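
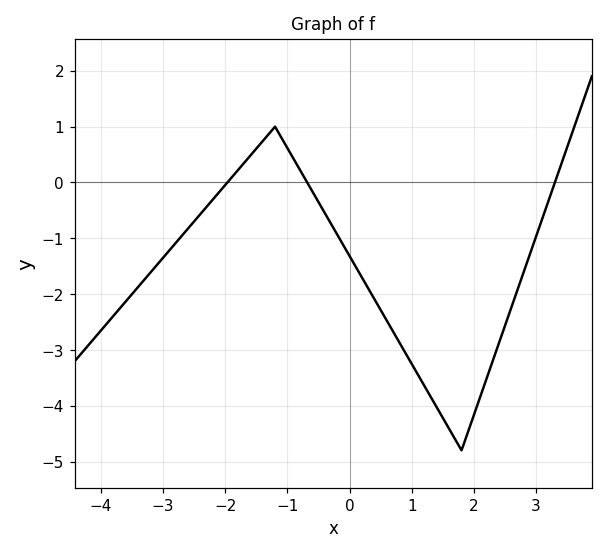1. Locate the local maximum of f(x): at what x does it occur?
-1.2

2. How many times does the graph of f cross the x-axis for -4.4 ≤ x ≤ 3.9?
3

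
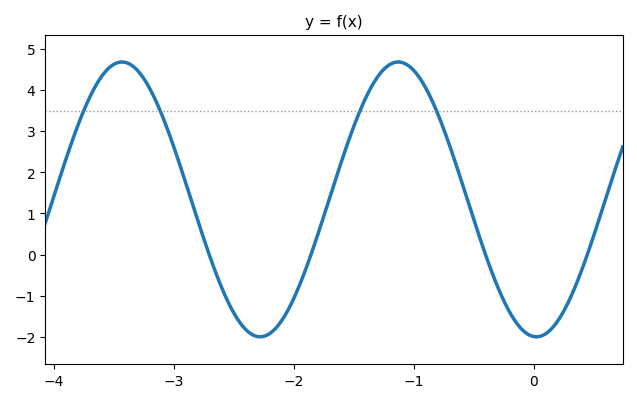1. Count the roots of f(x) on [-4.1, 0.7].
4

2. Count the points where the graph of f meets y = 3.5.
4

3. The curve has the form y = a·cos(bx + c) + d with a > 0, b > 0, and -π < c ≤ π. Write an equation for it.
y = 3.34cos(2.7x + 3.1) + 1.34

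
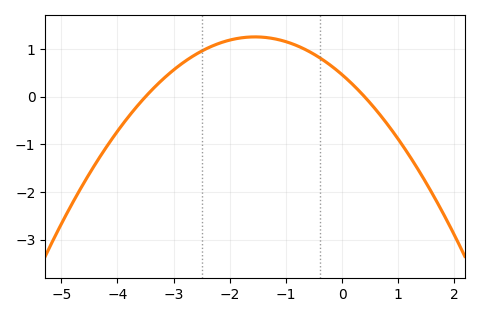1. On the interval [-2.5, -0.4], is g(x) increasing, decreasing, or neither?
neither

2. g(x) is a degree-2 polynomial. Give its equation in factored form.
y = -0.33(x + 3.5)(x - 0.4)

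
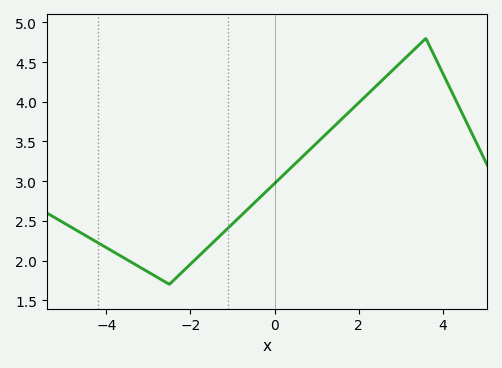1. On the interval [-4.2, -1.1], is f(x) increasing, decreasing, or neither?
neither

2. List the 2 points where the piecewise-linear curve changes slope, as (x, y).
(-2.5, 1.7); (3.6, 4.8)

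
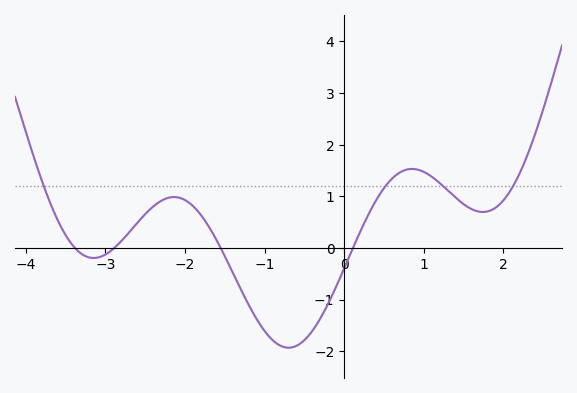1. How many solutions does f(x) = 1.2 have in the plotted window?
4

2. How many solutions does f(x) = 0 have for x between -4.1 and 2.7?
4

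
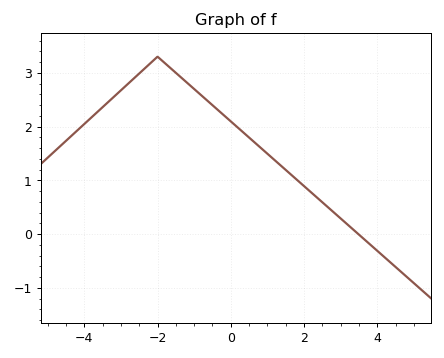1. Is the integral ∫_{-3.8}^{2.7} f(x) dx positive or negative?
positive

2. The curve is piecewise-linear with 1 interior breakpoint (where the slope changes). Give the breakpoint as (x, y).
(-2, 3.3)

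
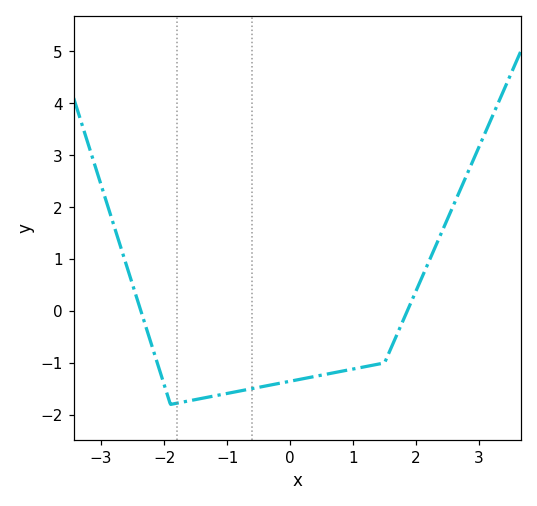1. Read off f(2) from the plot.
0.387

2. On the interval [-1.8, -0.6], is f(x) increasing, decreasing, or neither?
increasing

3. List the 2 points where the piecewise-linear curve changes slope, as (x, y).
(-1.9, -1.8); (1.5, -1)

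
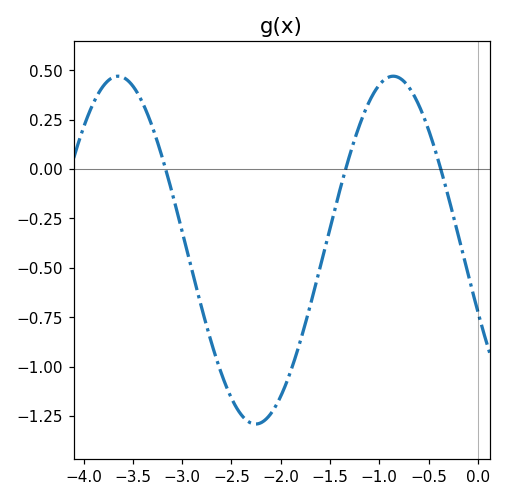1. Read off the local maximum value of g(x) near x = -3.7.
0.45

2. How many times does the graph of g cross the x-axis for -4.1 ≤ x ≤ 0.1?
3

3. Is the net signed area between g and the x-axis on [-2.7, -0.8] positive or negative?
negative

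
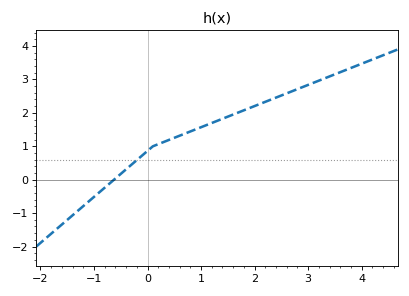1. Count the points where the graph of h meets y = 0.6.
1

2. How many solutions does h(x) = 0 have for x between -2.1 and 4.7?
1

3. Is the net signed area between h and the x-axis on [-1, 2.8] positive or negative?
positive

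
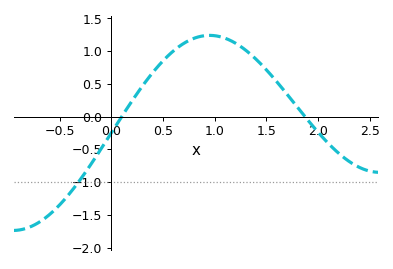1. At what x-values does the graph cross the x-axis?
0.101, 1.87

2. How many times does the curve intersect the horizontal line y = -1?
1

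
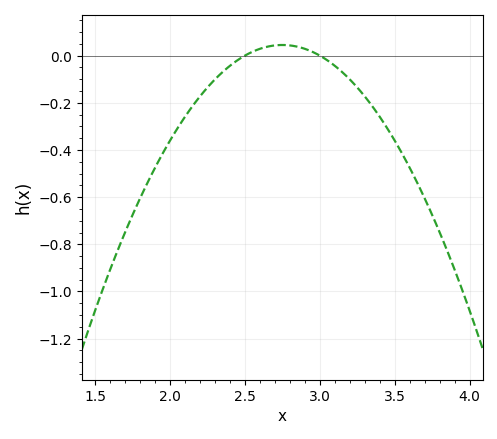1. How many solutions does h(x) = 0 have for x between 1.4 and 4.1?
2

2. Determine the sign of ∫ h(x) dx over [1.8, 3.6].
negative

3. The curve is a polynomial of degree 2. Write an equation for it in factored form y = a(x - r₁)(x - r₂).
y = -0.72(x - 2.5)(x - 3)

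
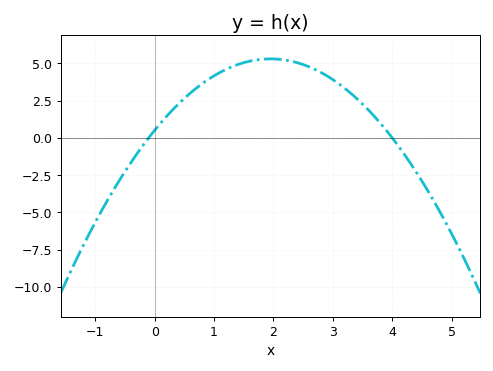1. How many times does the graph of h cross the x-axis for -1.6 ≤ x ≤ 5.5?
2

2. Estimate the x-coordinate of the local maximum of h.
1.95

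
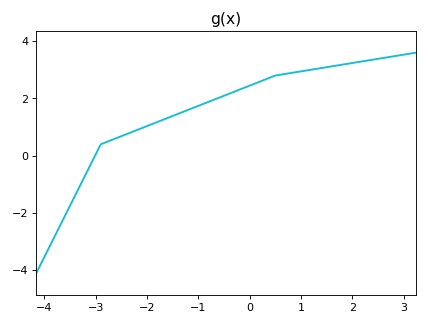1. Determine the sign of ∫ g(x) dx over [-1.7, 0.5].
positive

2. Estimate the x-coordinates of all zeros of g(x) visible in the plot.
-3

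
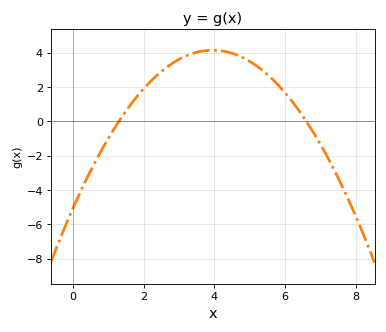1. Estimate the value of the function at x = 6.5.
0.307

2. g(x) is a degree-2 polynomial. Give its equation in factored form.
y = -0.59(x - 1.3)(x - 6.6)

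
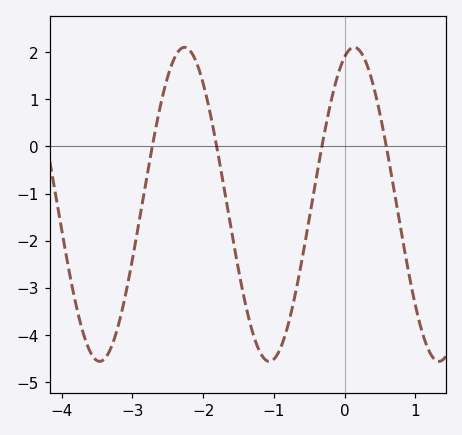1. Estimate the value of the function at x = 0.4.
1.32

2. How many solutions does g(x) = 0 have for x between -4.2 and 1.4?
4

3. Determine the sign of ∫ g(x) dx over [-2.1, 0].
negative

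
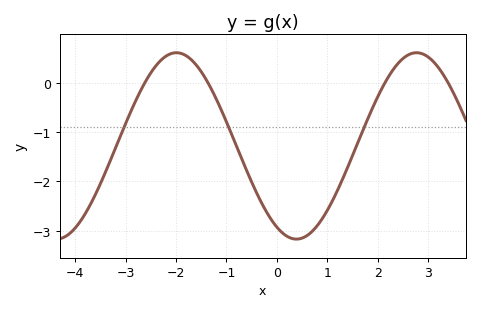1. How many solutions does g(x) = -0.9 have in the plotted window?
3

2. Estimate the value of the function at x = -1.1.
-0.557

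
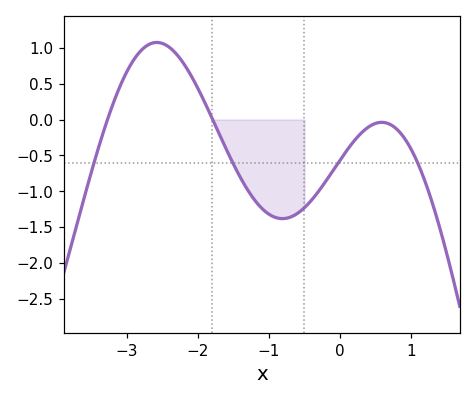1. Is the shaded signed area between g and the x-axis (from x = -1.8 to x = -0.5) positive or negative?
negative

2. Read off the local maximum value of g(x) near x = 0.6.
-0.05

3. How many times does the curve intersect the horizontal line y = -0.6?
4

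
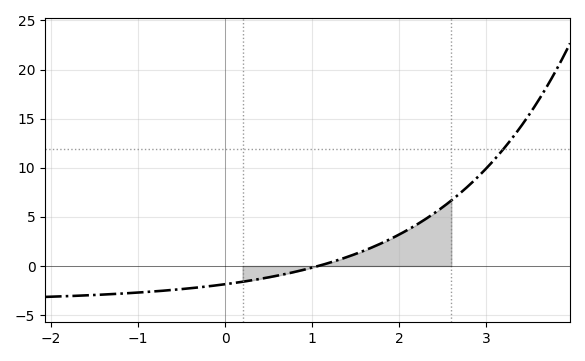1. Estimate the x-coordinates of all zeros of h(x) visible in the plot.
1.1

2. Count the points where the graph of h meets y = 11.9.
1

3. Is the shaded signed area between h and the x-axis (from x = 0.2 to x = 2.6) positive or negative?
positive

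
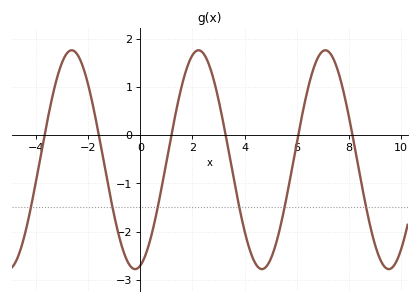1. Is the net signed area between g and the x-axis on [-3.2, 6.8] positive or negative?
negative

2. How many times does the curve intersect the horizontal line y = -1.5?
6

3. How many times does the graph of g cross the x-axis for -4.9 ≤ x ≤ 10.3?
6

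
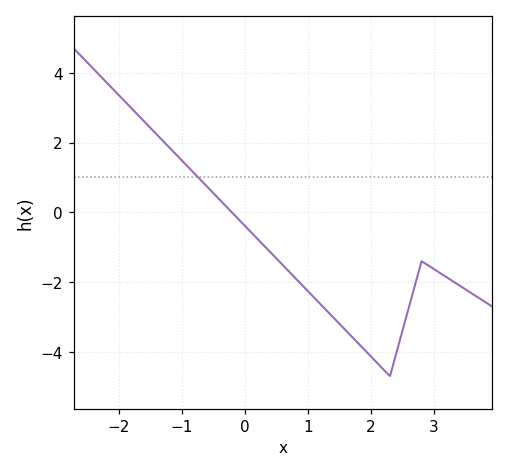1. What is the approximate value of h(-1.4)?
2.2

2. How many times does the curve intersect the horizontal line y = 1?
1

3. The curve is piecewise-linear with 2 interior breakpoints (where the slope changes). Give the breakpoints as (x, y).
(2.3, -4.7); (2.8, -1.4)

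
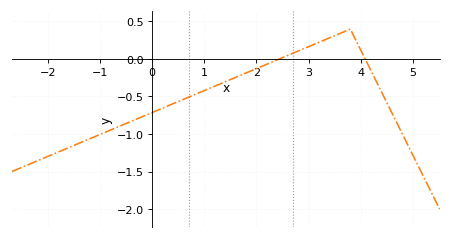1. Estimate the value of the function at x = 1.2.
-0.362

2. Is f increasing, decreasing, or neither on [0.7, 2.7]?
increasing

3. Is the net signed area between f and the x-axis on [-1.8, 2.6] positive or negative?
negative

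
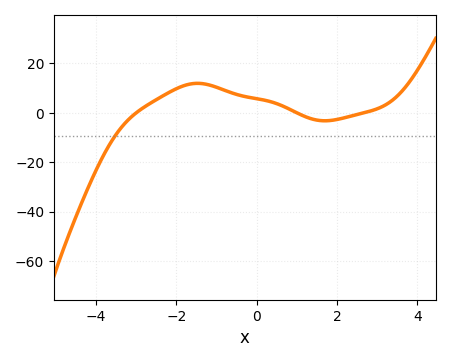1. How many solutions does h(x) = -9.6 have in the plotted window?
1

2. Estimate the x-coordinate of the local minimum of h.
1.6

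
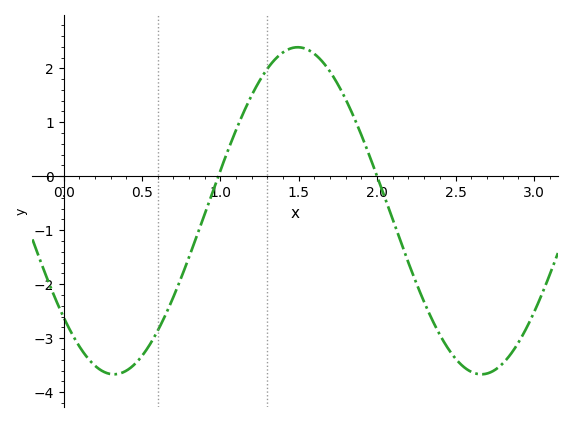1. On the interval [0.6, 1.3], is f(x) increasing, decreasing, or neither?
increasing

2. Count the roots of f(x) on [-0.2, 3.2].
2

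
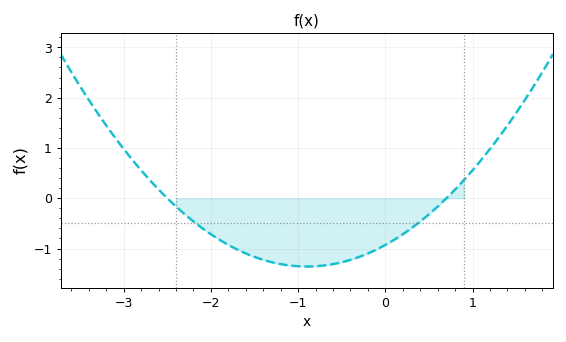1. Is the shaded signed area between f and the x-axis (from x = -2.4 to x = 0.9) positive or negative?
negative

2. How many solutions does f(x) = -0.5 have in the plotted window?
2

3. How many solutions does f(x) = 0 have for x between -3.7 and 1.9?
2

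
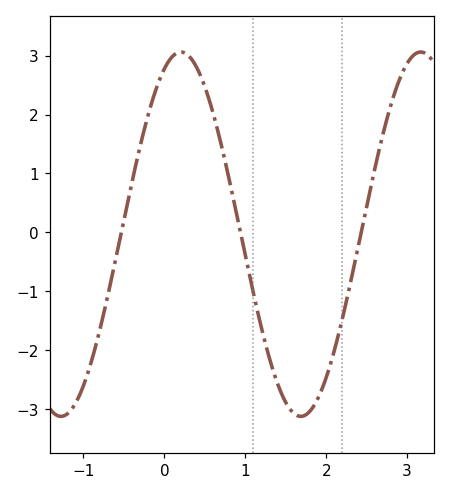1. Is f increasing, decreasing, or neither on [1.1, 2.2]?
neither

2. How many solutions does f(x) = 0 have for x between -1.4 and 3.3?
3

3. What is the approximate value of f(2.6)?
1.08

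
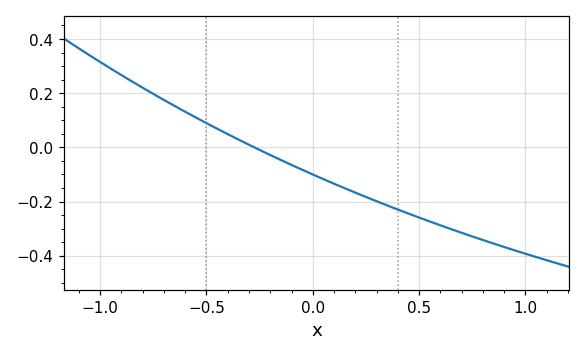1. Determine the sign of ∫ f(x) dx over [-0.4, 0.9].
negative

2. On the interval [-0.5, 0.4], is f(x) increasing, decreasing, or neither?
decreasing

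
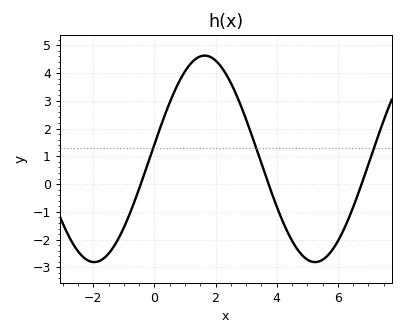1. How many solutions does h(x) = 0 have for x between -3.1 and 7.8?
3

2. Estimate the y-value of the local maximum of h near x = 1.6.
4.63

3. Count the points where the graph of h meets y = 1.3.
3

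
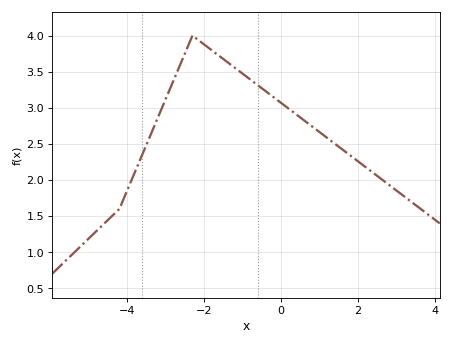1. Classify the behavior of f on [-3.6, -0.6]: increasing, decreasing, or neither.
neither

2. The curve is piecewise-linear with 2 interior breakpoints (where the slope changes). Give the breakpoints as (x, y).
(-4.2, 1.6); (-2.3, 4)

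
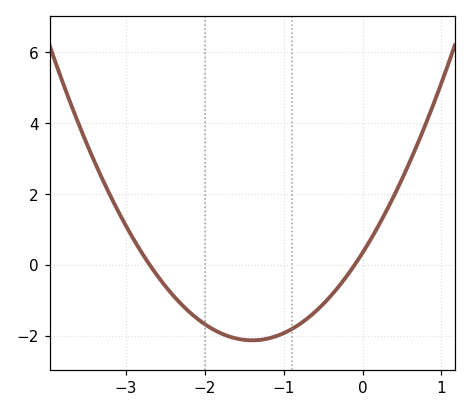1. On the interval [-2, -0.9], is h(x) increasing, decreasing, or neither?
neither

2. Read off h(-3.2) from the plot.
1.95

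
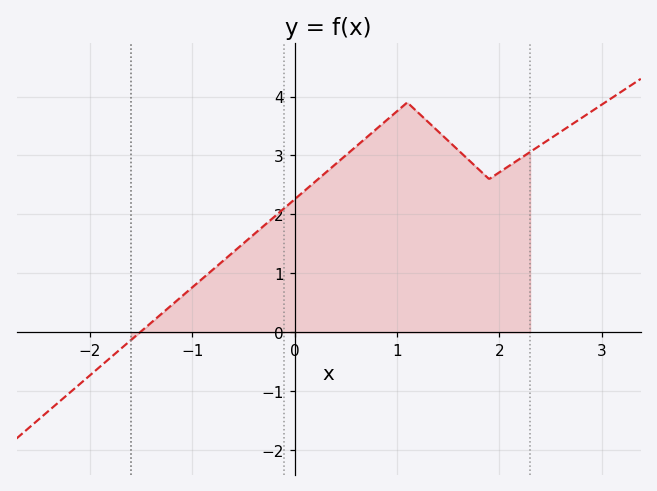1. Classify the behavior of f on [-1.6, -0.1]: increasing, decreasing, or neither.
increasing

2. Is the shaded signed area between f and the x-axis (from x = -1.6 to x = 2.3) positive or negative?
positive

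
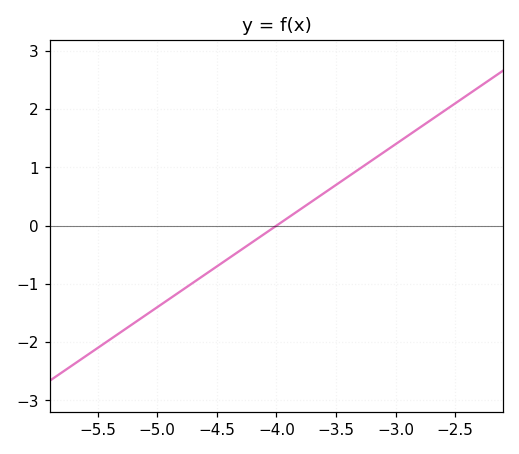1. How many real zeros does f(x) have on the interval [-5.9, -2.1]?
1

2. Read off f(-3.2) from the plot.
1.12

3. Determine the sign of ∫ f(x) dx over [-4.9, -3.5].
negative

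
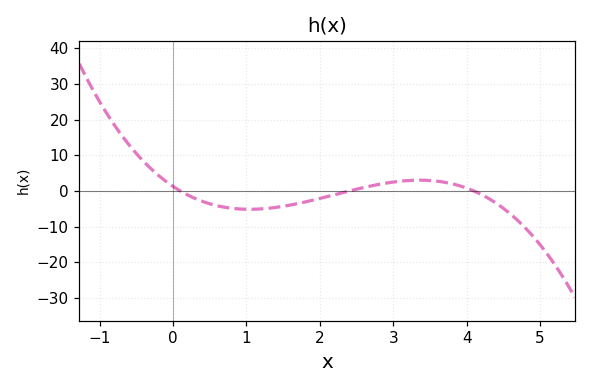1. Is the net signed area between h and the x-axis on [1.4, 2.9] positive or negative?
negative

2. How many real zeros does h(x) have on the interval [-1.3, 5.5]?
3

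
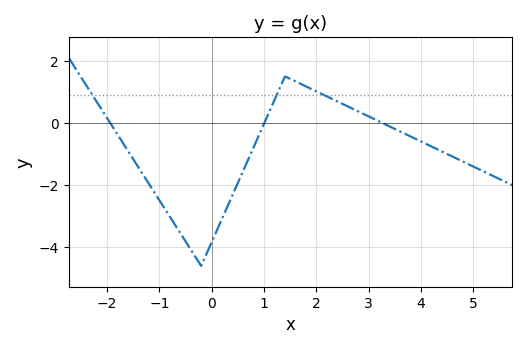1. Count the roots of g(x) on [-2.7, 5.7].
3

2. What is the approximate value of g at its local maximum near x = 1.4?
1.5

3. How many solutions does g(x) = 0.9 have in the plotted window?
3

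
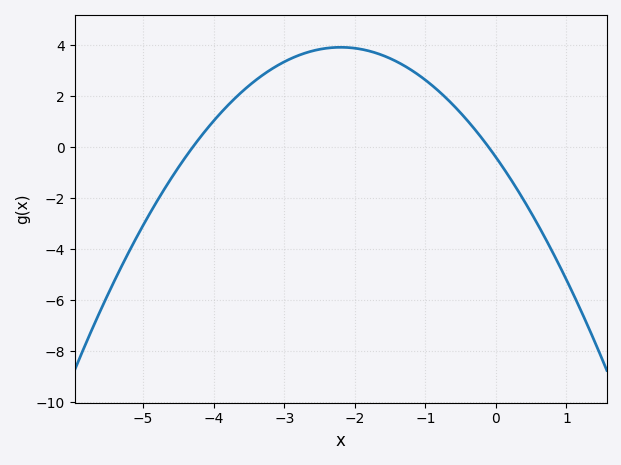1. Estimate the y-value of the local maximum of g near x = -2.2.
3.92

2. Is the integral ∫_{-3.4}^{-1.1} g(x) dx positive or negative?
positive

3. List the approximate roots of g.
-4.3, -0.1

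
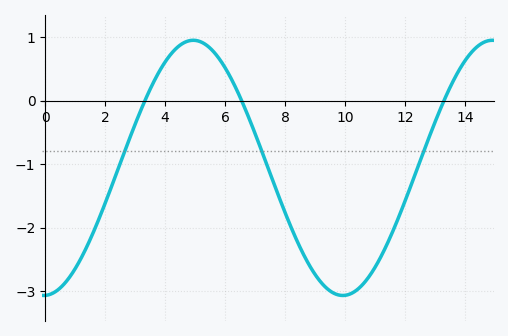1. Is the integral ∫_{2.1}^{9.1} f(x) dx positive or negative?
negative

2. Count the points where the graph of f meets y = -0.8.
3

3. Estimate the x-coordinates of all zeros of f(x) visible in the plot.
3.4, 6.6, 13.2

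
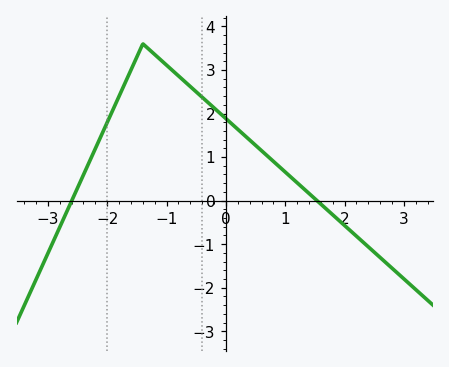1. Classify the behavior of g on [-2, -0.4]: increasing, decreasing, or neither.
neither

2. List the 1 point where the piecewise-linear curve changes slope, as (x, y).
(-1.4, 3.6)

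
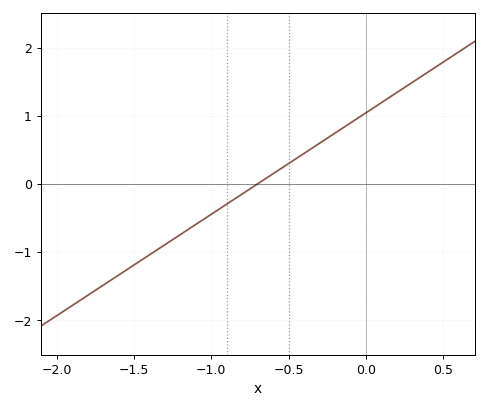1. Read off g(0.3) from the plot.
1.5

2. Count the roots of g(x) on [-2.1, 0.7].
1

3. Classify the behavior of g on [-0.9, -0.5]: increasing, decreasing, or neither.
increasing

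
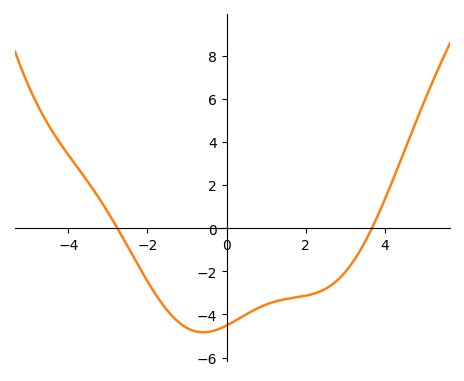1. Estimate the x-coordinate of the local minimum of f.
-0.6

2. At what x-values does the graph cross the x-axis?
-2.8, 3.6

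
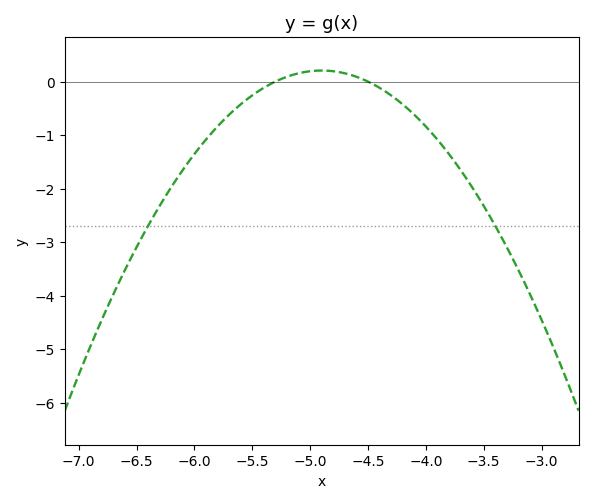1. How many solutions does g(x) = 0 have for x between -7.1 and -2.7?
2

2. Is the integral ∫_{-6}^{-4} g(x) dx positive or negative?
negative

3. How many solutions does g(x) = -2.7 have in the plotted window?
2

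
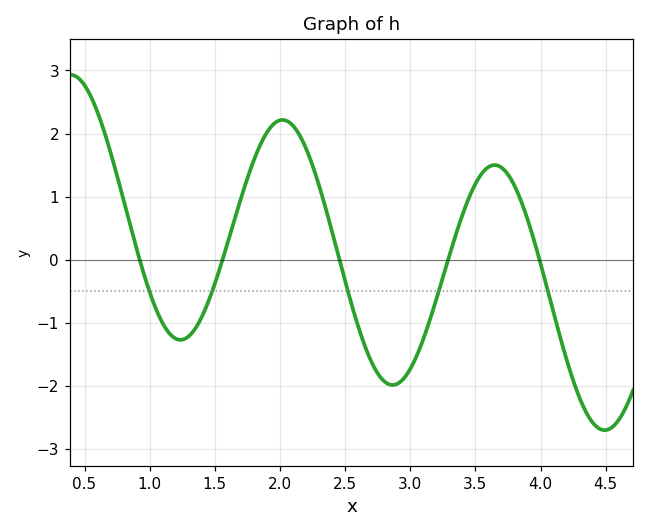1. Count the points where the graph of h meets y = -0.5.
5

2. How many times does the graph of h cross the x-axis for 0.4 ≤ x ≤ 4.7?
5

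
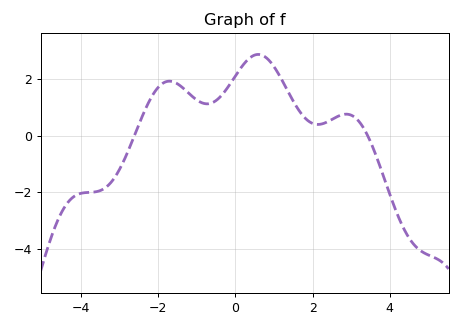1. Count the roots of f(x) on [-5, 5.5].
2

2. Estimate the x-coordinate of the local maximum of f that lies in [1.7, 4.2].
2.8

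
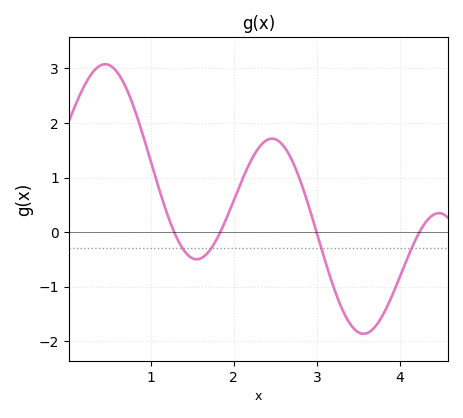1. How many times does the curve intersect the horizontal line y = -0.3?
4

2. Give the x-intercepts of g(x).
1.28, 1.84, 3, 4.23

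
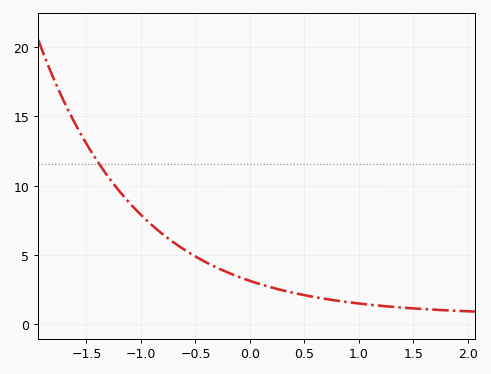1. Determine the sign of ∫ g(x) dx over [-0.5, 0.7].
positive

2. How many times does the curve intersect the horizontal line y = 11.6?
1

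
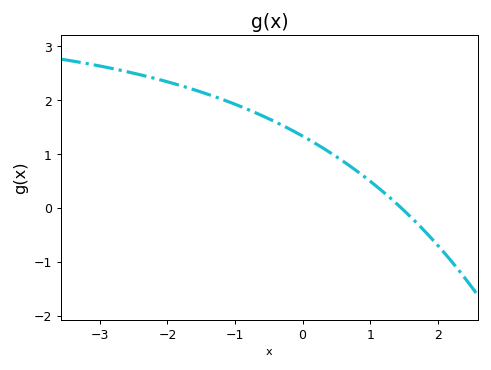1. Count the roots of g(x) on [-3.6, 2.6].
1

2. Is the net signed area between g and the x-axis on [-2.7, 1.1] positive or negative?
positive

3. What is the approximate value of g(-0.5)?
1.65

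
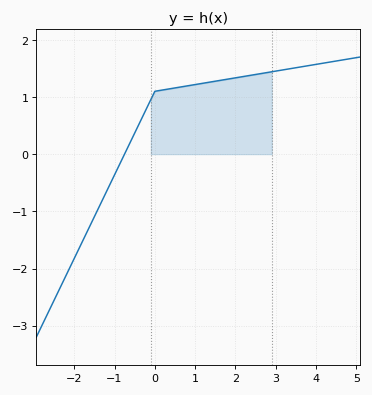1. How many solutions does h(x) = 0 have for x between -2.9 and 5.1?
1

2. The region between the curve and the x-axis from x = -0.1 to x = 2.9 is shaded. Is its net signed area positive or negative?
positive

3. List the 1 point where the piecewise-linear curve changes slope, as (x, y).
(0, 1.1)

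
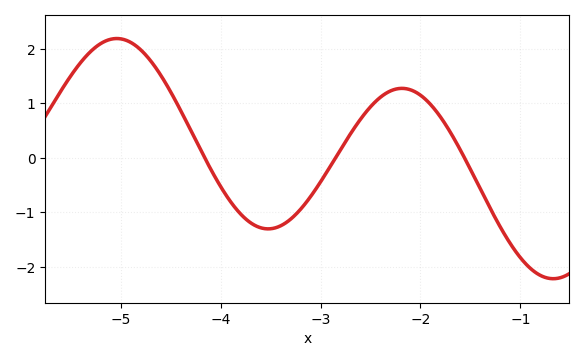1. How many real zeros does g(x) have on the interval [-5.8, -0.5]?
3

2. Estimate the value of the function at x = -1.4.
-0.573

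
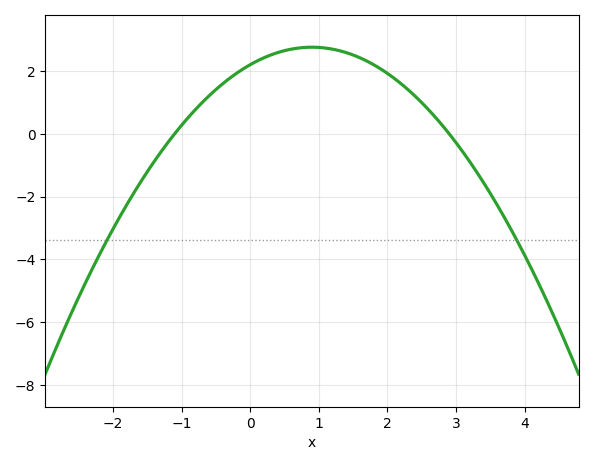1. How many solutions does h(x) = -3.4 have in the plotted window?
2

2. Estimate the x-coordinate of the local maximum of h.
0.8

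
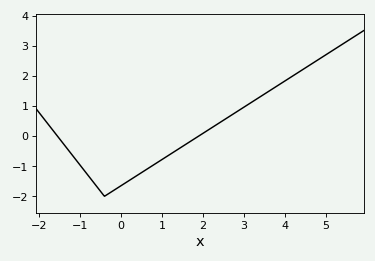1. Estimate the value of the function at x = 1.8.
-0.1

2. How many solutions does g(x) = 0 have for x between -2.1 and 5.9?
2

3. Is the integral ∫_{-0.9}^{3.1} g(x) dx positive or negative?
negative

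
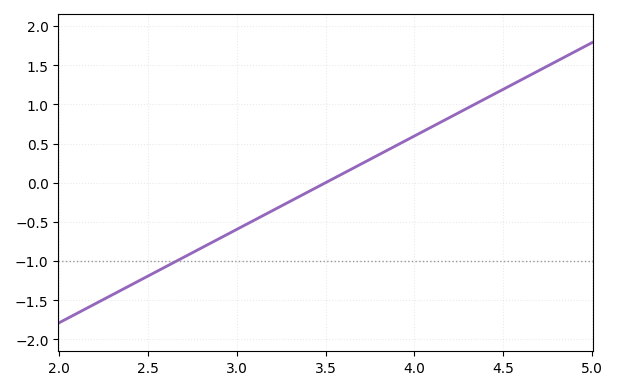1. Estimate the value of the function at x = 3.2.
-0.357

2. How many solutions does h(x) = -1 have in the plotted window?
1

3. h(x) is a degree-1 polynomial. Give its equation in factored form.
y = 1.19(x - 3.5)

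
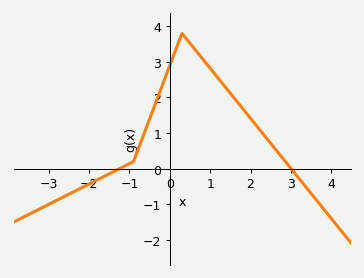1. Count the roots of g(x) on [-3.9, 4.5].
2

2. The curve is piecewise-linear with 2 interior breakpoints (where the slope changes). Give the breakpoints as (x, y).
(-0.9, 0.2); (0.3, 3.8)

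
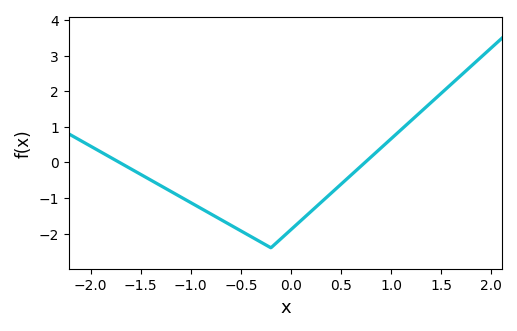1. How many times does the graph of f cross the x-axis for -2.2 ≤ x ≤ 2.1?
2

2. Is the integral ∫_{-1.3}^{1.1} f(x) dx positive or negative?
negative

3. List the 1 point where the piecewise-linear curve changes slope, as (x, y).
(-0.2, -2.4)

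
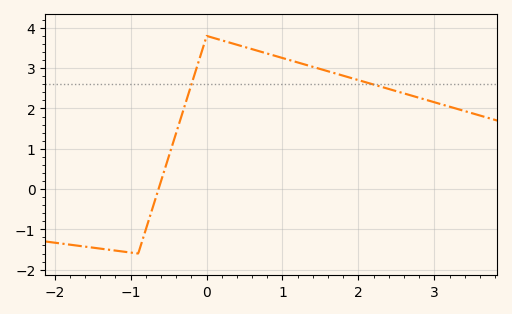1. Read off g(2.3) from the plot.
2.5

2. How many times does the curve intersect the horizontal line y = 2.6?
2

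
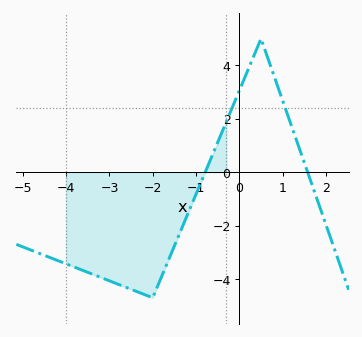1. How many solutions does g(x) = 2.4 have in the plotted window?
2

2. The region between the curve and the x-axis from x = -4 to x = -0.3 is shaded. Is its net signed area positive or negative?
negative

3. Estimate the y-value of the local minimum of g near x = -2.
-4.7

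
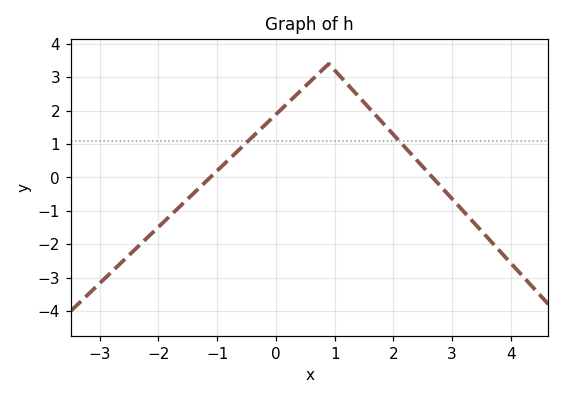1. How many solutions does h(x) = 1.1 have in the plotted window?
2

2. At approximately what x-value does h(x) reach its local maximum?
0.8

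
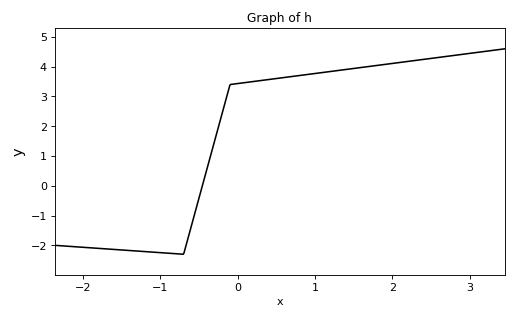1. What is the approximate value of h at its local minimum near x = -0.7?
-2.3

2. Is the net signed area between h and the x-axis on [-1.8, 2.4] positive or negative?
positive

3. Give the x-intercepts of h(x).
-0.5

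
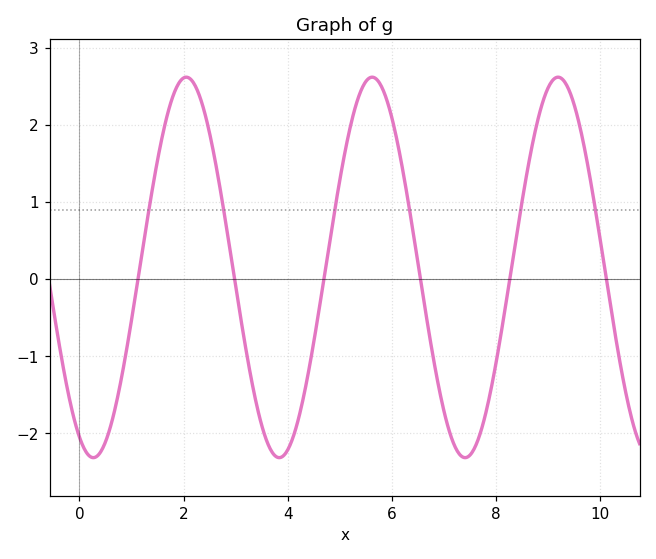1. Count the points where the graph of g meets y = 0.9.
6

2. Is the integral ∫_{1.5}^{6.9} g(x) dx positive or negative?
positive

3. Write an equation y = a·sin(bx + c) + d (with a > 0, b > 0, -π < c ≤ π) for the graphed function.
y = 2.47sin(1.8x - 2) + 0.15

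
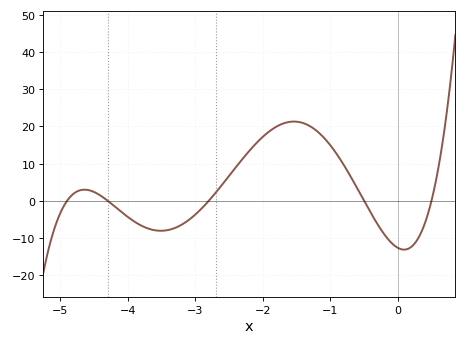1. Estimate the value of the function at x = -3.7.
-7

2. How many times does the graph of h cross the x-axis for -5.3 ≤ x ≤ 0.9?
5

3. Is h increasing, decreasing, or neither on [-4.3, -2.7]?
neither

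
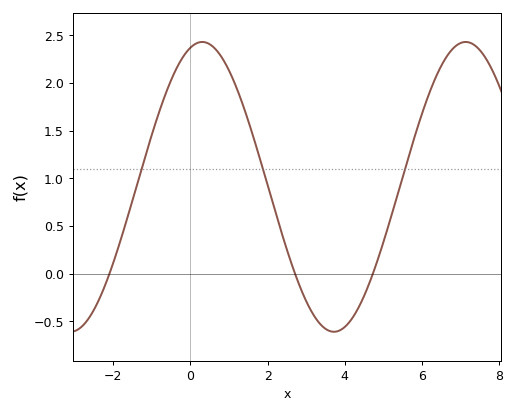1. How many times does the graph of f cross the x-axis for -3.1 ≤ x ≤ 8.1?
3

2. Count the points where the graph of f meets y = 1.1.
3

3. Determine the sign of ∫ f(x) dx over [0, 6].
positive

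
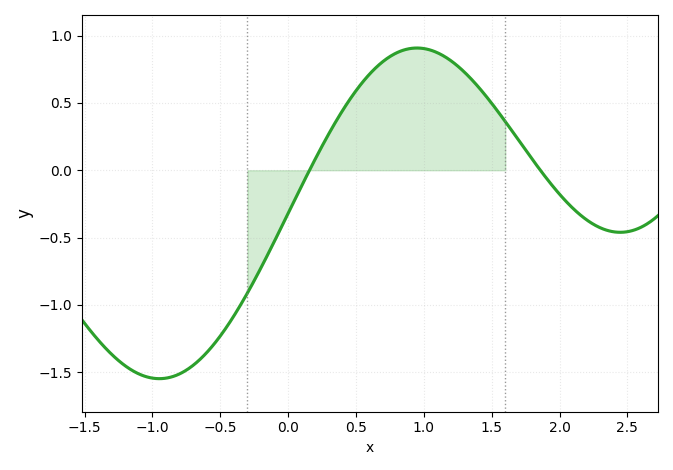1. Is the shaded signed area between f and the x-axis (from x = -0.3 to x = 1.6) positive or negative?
positive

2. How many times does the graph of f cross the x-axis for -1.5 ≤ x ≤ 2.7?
2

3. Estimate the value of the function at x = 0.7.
0.808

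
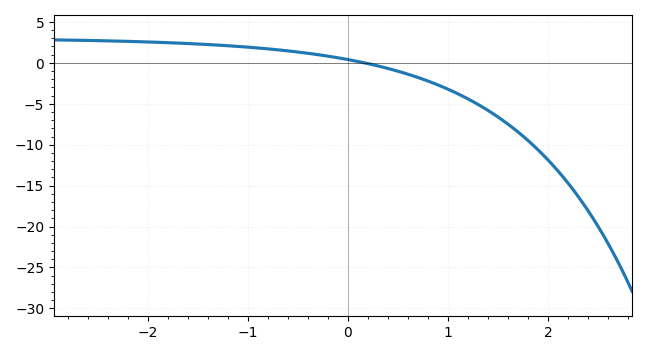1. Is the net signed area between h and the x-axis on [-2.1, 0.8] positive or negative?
positive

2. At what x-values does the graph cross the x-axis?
0.164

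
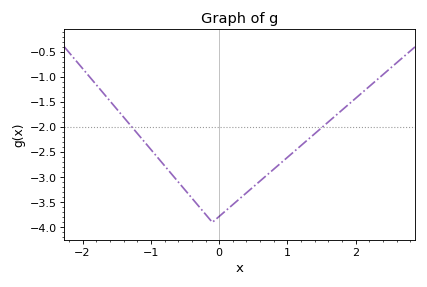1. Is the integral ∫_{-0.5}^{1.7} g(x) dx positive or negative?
negative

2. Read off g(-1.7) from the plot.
-1.3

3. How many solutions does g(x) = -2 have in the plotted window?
2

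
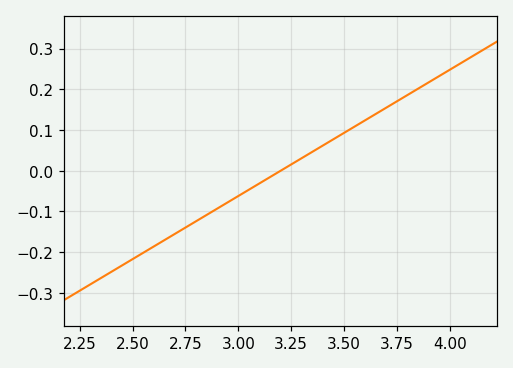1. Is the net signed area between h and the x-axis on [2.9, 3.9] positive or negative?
positive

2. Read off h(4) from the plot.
0.248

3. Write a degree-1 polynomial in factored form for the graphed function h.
y = 0.31(x - 3.2)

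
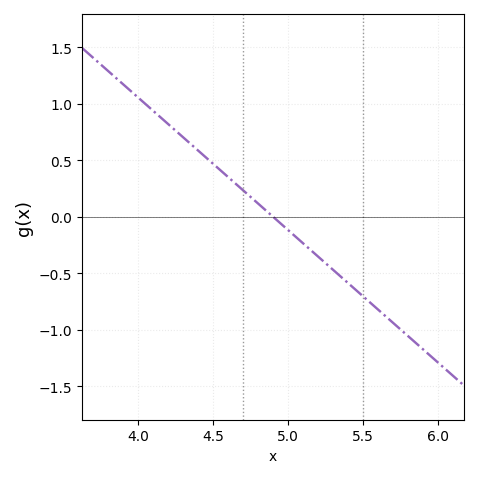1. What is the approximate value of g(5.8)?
-1.05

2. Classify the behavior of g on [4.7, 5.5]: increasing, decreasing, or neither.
decreasing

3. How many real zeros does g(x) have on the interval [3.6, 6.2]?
1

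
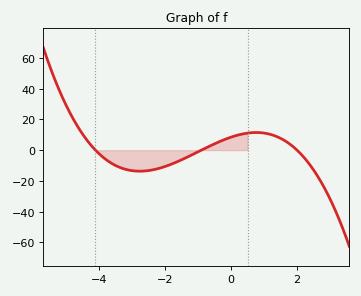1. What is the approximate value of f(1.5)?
7.73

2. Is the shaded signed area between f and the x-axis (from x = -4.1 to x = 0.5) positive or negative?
negative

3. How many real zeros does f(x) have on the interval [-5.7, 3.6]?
3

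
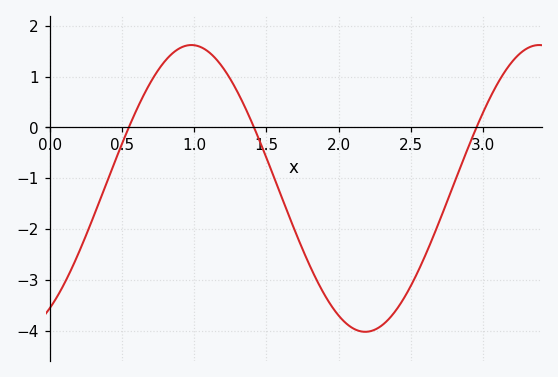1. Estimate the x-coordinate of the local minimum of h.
2.18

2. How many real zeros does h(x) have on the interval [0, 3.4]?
3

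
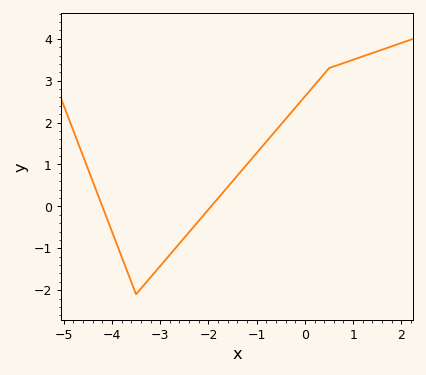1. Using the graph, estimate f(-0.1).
2.5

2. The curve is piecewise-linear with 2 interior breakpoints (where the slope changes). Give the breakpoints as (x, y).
(-3.5, -2.1); (0.5, 3.3)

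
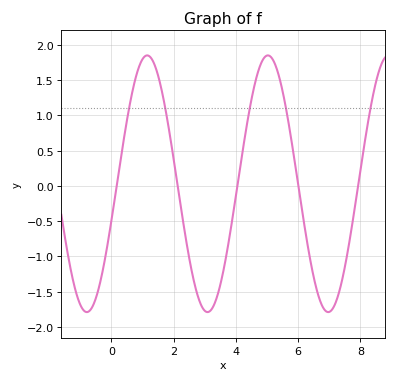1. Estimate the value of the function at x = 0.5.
0.95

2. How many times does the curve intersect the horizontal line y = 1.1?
5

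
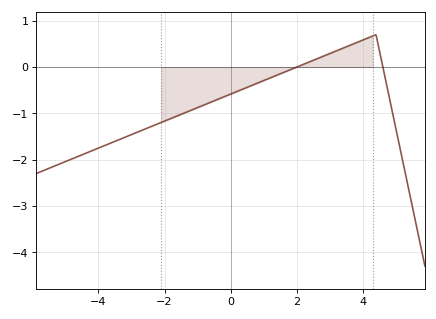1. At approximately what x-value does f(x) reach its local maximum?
4.4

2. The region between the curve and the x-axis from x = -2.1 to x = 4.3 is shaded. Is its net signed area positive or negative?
negative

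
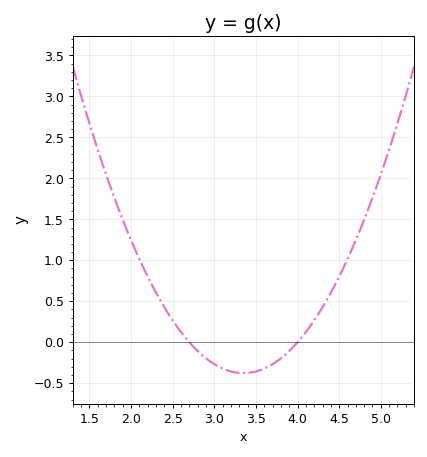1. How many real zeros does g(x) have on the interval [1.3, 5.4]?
2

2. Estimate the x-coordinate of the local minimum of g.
3.35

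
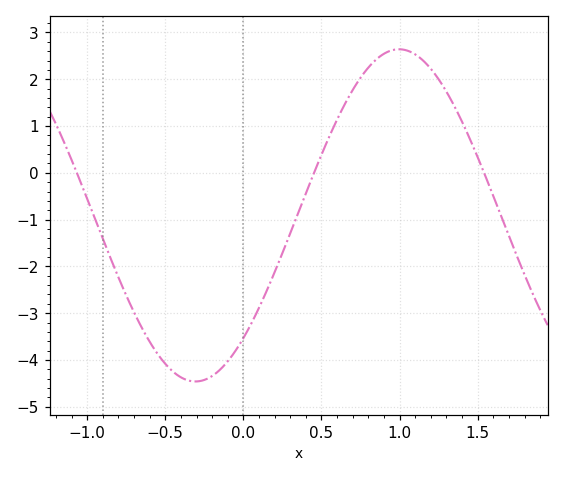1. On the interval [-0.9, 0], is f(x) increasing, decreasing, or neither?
neither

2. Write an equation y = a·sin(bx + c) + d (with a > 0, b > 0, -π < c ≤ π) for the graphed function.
y = 3.55sin(2.41x - 0.832) - 0.91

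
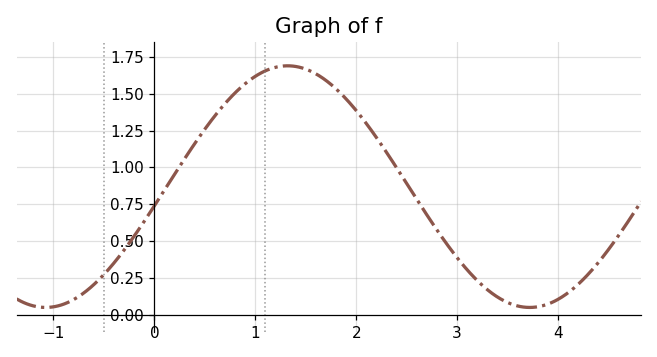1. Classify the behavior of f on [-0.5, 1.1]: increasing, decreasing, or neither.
increasing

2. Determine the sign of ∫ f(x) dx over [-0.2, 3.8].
positive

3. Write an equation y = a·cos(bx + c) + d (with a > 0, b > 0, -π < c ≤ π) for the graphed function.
y = 0.82cos(1.31x - 1.73) + 0.87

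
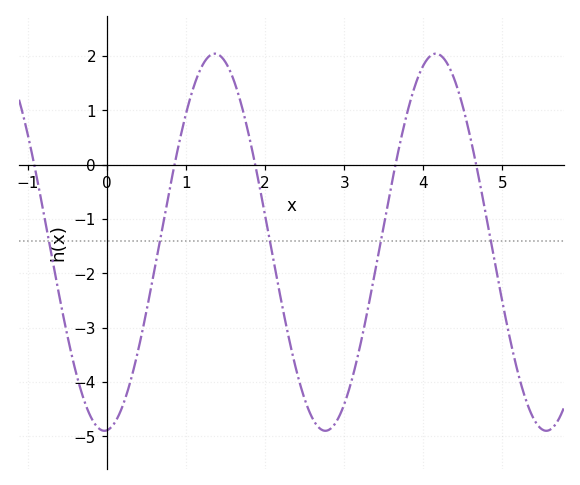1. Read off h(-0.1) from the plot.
-4.9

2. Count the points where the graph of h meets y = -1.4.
5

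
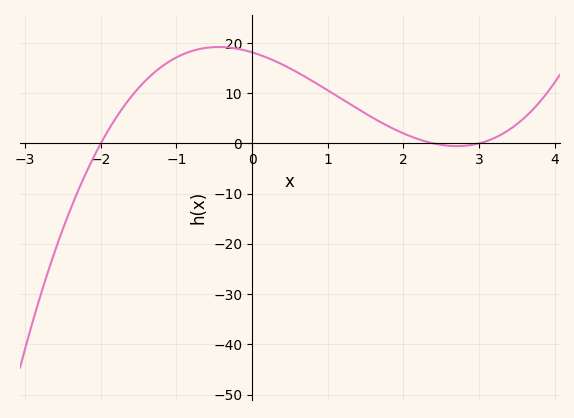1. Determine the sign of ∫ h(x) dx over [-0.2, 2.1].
positive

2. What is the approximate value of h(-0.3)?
19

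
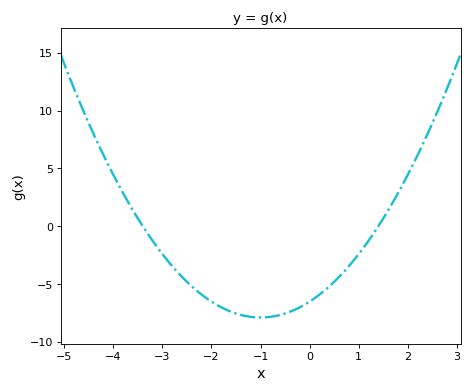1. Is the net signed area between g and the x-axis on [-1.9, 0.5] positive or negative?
negative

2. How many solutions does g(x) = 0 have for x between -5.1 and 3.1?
2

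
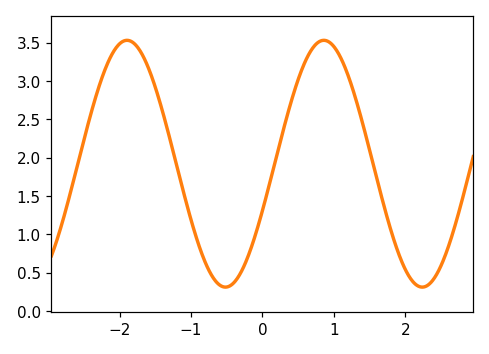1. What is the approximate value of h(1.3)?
2.8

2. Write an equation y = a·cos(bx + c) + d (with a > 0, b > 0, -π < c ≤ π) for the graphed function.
y = 1.61cos(2.3x - 2) + 1.92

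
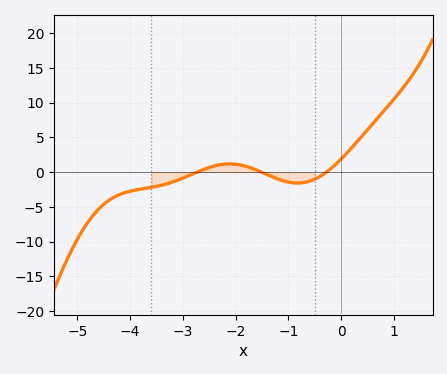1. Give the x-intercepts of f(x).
-2.73, -1.51, -0.277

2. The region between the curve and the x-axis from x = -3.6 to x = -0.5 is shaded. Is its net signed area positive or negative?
negative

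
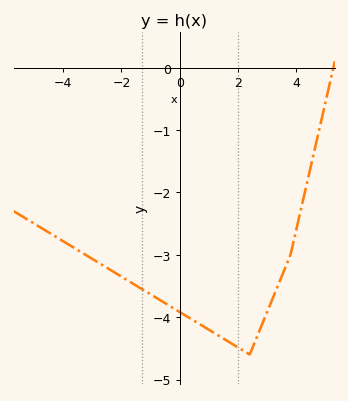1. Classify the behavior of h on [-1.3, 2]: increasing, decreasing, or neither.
decreasing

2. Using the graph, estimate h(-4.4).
-2.7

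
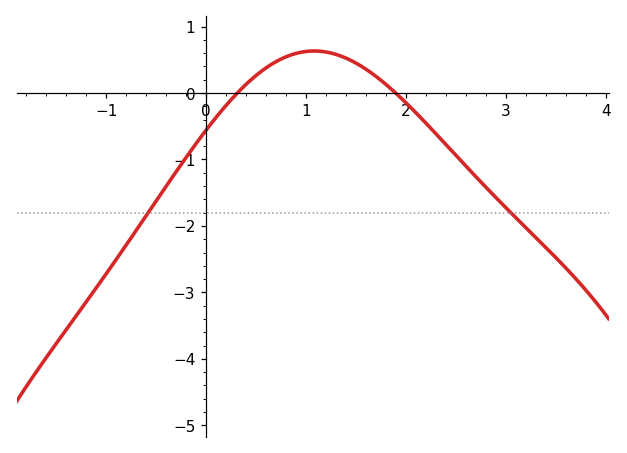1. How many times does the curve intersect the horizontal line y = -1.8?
2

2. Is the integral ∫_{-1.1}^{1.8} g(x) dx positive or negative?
negative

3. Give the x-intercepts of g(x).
0.3, 1.9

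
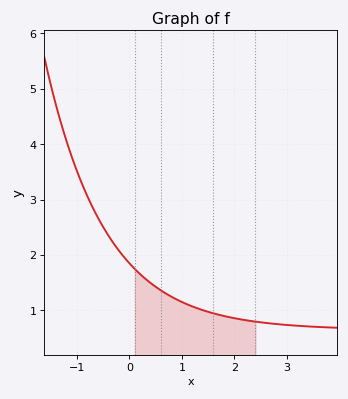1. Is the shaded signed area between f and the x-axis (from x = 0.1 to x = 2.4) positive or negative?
positive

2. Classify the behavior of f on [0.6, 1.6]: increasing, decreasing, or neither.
decreasing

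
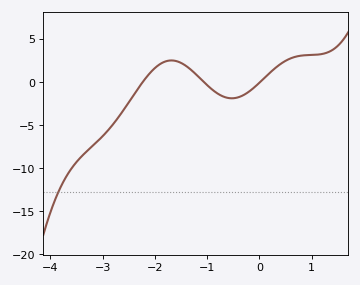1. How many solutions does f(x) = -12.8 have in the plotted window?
1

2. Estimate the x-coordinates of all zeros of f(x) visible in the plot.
-2.2, -1.1, 0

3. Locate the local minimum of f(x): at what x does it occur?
-0.5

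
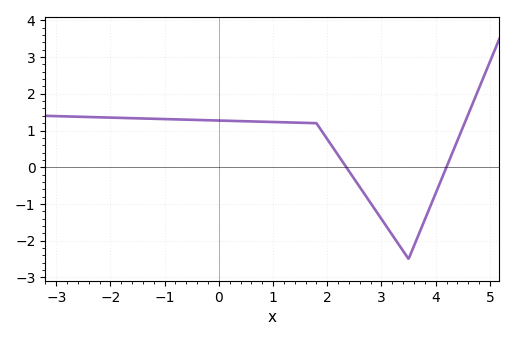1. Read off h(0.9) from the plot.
1.24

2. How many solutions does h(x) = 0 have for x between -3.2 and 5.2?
2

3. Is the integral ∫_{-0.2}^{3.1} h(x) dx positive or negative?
positive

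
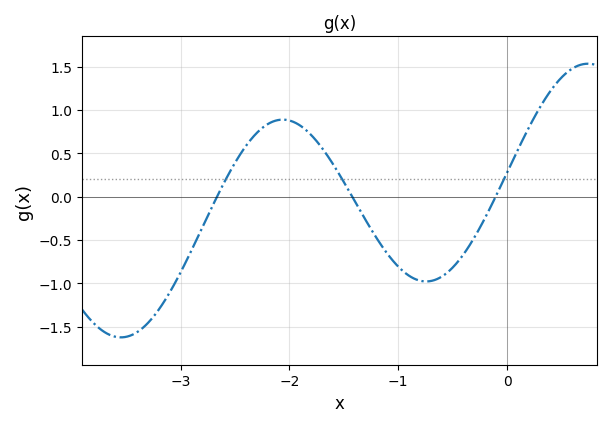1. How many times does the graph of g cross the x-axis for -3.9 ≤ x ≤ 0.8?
3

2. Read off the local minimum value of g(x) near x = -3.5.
-1.65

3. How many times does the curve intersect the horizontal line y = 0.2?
3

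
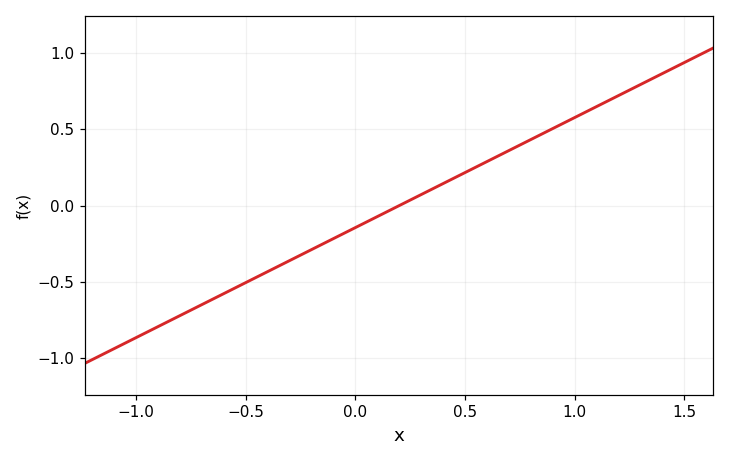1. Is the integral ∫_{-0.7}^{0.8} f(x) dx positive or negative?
negative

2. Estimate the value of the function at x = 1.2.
0.7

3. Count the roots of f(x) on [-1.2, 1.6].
1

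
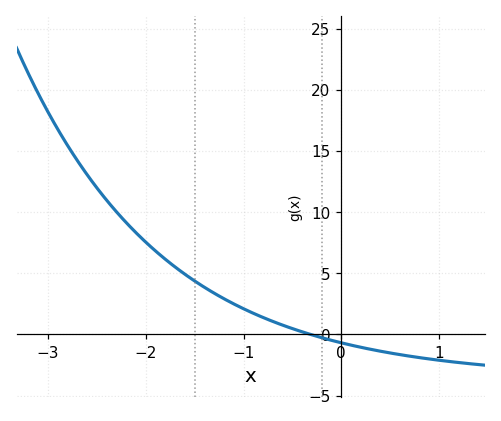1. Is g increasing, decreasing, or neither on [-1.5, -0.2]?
decreasing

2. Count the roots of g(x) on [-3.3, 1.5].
1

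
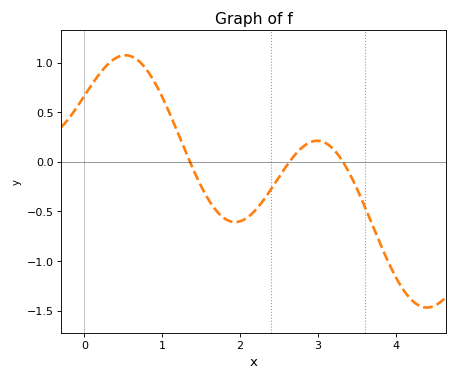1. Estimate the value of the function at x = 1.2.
0.295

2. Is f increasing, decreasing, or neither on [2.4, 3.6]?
neither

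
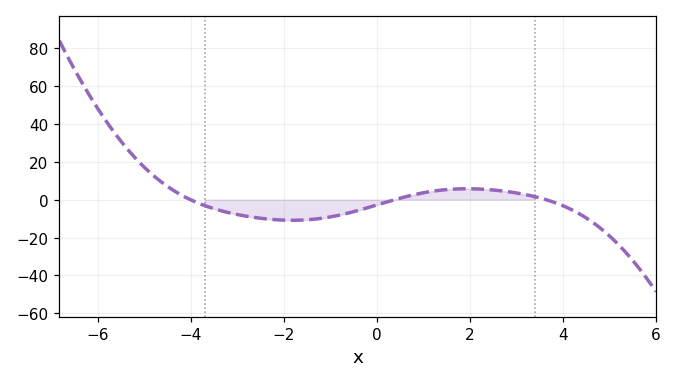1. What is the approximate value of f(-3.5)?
-4.77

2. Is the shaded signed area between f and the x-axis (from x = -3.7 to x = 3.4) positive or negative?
negative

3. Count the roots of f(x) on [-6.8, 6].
3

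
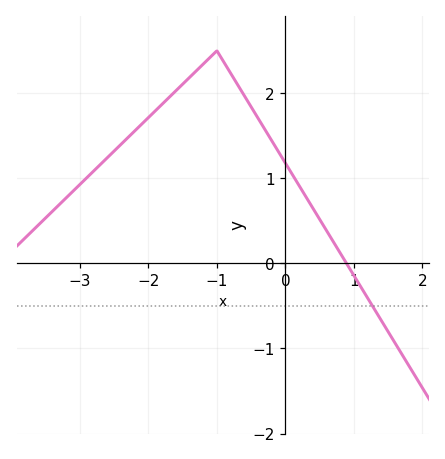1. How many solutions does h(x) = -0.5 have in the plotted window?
1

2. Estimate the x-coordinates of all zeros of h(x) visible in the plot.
0.892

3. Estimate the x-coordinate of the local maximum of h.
-0.999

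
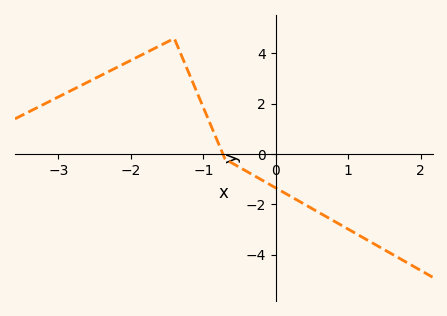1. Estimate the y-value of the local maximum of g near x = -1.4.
4.6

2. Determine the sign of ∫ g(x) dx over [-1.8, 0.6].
positive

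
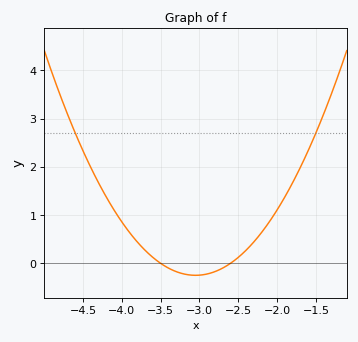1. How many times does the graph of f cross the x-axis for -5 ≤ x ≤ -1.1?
2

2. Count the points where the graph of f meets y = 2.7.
2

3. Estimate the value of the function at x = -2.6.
0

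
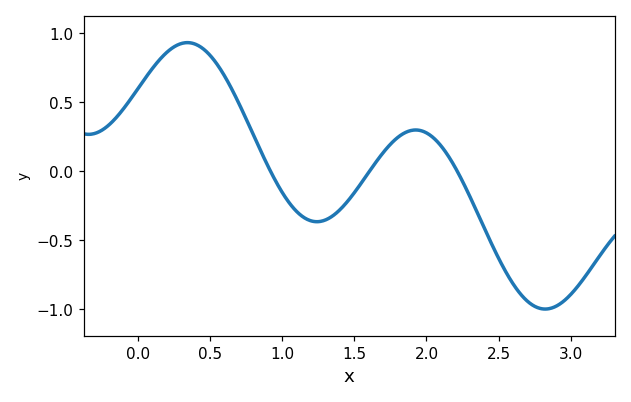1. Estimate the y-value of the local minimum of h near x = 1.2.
-0.365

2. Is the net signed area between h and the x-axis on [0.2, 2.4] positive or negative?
positive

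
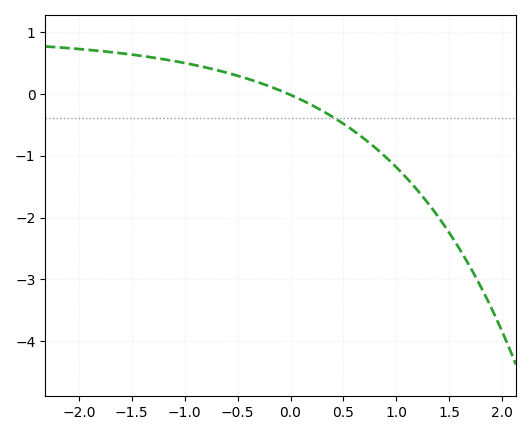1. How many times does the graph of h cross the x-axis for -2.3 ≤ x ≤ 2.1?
1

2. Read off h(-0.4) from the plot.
0.2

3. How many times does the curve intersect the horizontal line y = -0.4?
1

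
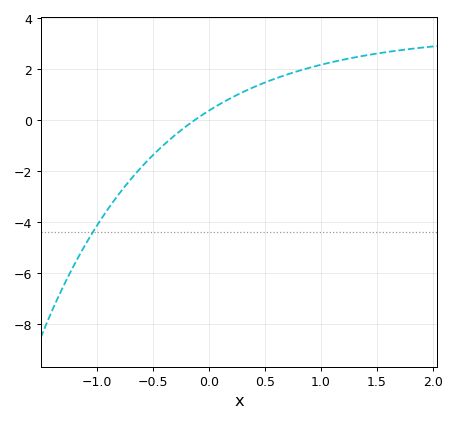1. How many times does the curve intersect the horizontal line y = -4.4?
1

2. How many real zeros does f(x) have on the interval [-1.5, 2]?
1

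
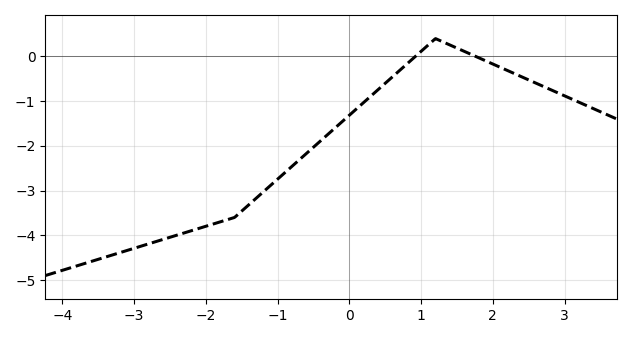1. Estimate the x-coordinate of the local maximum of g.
1.2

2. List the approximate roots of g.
0.92, 1.76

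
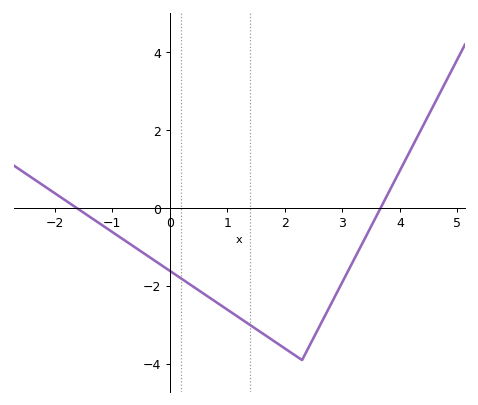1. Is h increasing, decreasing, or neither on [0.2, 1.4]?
decreasing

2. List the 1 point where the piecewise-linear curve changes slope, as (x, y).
(2.3, -3.9)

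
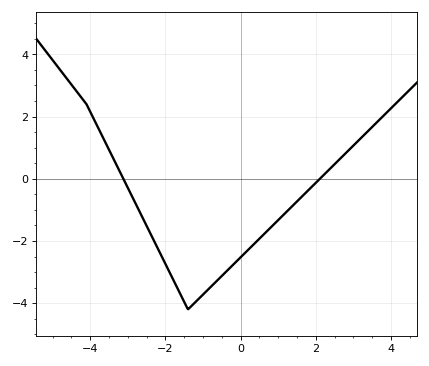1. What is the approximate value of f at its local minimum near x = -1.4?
-4.2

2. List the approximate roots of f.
-3.2, 2.2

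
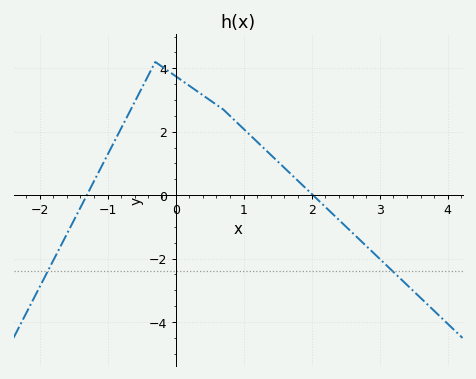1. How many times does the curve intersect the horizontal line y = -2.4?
2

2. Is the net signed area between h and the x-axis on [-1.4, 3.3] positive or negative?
positive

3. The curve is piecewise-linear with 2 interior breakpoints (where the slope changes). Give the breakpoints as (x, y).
(-0.3, 4.2); (0.7, 2.7)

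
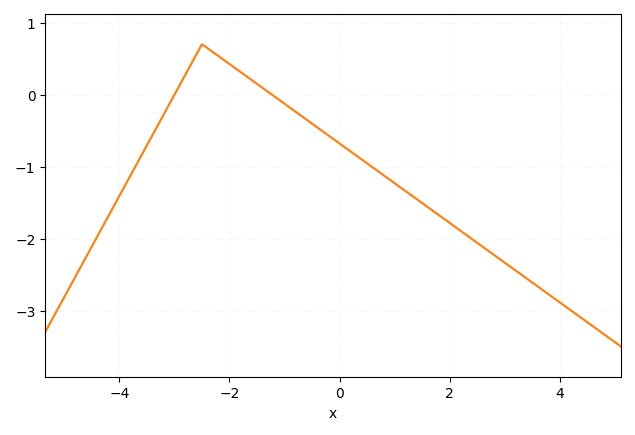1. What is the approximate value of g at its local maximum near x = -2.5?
0.7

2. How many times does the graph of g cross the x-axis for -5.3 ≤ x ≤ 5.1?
2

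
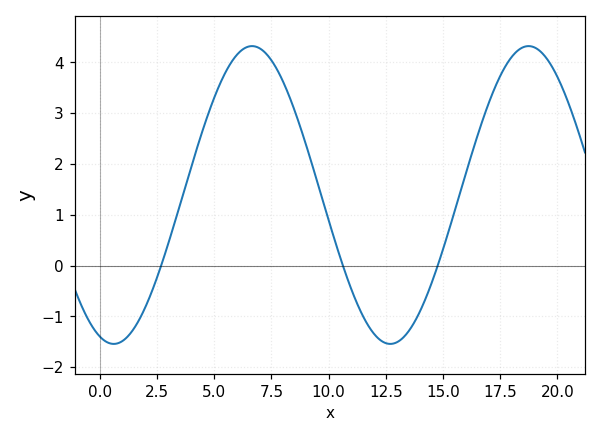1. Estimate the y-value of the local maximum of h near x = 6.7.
4.3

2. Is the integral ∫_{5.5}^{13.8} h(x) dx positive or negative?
positive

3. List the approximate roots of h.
2.5, 10.5, 15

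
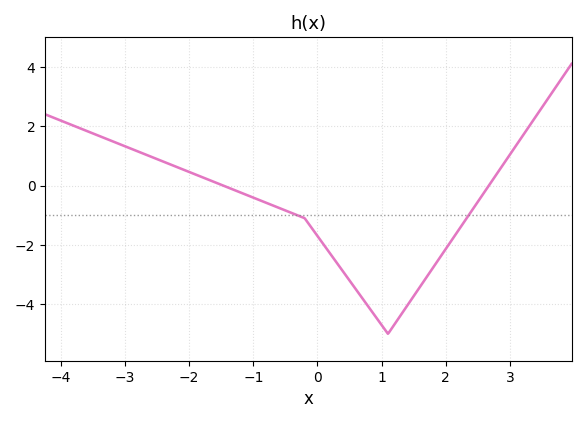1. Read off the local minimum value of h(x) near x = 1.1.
-4.99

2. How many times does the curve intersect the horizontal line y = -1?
2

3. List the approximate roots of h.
-1.47, 2.67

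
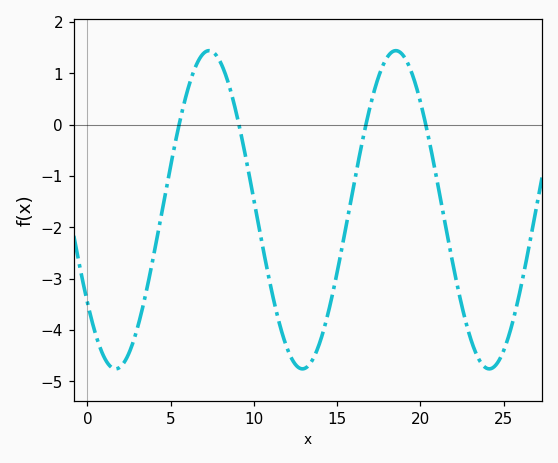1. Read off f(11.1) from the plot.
-3.3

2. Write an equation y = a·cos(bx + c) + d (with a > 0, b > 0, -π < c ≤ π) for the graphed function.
y = 3.1cos(0.56x + 2.2) - 1.66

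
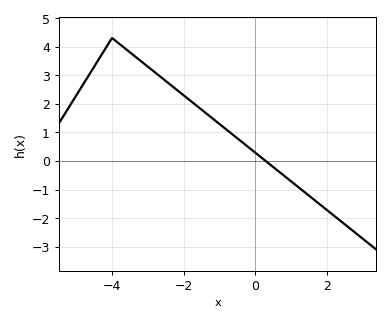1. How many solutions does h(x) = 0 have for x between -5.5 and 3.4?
1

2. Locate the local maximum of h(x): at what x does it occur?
-4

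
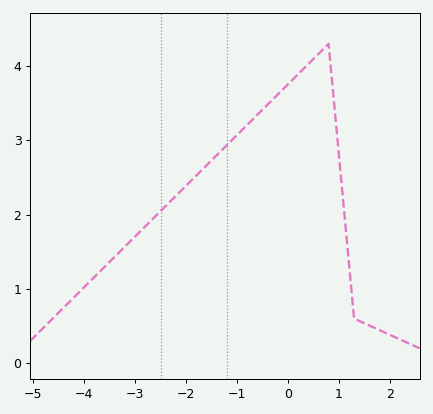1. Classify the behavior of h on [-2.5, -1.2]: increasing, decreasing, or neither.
increasing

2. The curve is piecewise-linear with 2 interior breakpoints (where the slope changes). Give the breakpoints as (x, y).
(0.8, 4.3); (1.3, 0.6)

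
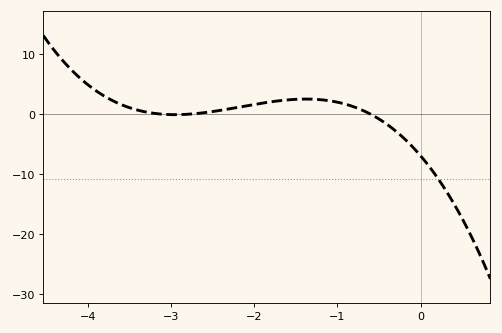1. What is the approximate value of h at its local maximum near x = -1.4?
3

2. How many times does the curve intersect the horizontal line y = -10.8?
1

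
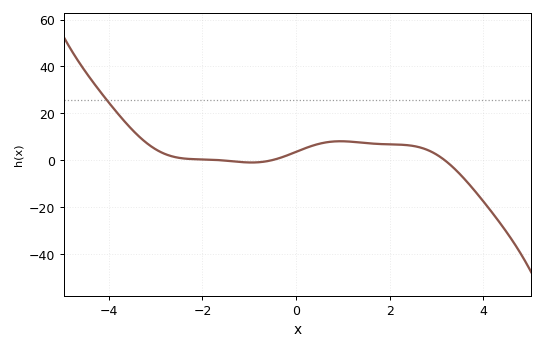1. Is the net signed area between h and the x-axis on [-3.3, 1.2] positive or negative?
positive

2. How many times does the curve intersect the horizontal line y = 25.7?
1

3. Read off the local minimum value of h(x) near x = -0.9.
0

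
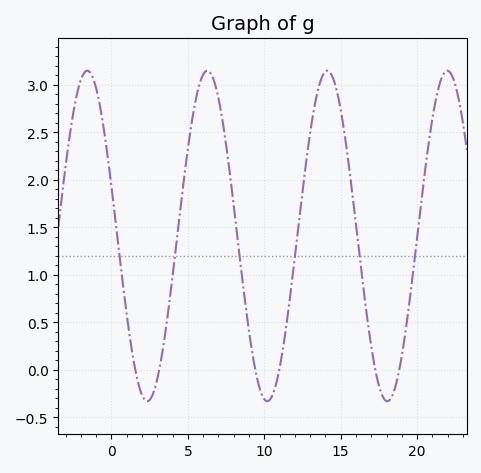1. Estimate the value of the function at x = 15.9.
1.65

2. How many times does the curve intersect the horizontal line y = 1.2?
6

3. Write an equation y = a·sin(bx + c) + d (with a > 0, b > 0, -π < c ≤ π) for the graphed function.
y = 1.74sin(0.8x + 2.8) + 1.41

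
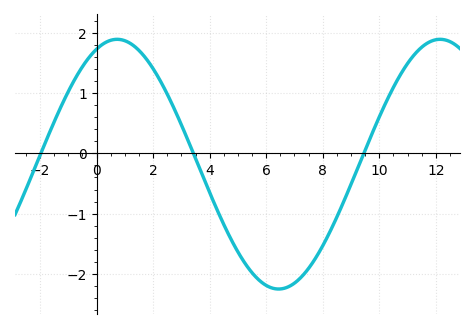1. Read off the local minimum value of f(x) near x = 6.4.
-2.25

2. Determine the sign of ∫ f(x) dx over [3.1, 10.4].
negative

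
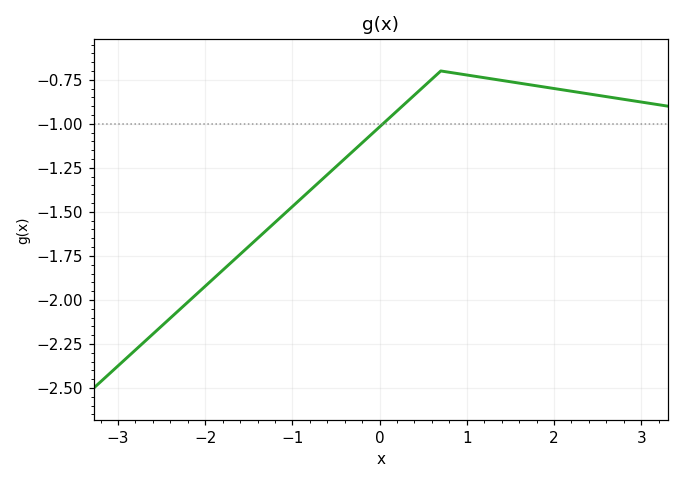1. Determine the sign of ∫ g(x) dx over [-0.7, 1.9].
negative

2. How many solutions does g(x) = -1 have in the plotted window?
1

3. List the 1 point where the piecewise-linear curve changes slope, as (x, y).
(0.7, -0.7)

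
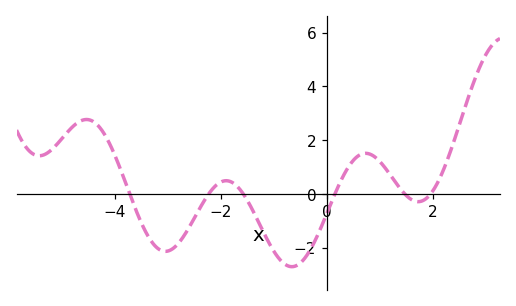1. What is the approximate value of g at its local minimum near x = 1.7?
-0.29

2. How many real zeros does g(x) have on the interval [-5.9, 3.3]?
6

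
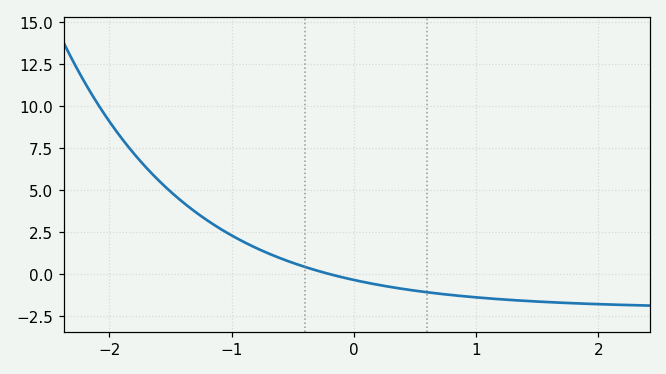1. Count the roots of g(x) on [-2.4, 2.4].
1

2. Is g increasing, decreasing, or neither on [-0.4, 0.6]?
decreasing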